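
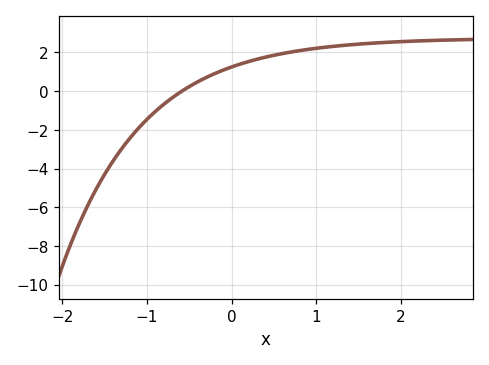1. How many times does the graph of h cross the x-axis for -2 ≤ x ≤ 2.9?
1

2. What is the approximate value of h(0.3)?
1.6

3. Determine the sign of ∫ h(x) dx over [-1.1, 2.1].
positive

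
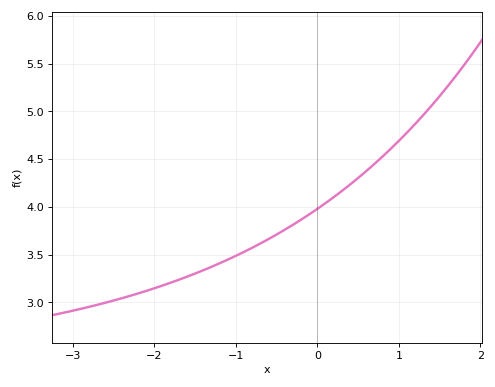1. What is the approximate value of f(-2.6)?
3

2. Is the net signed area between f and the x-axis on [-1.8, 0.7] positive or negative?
positive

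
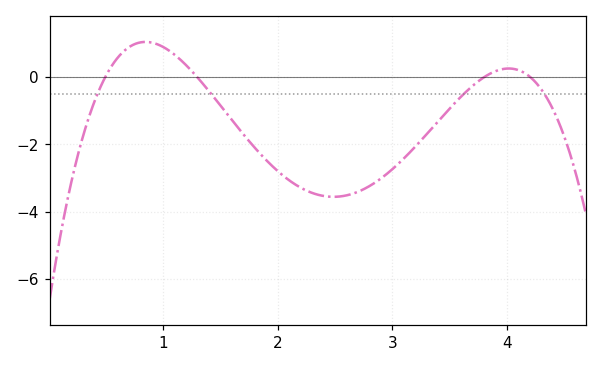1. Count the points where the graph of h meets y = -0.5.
4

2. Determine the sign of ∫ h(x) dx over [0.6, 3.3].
negative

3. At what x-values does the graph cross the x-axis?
0.5, 1.3, 3.8, 4.2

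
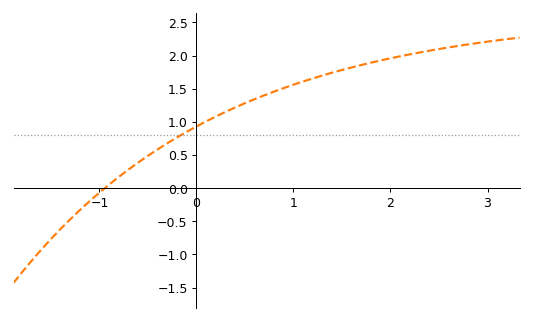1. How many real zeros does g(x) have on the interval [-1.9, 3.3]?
1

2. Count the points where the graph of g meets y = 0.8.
1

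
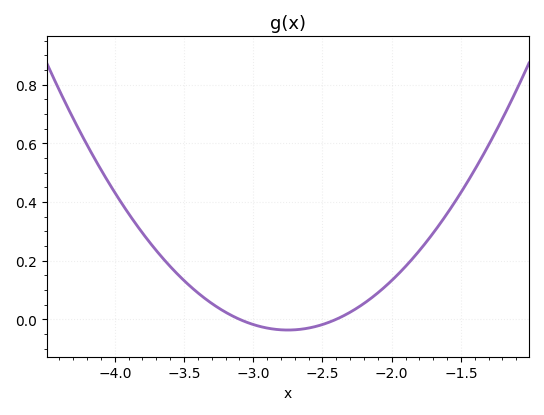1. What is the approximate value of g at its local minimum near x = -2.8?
-0.037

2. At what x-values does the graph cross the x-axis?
-3.1, -2.4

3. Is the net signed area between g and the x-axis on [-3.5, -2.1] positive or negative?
positive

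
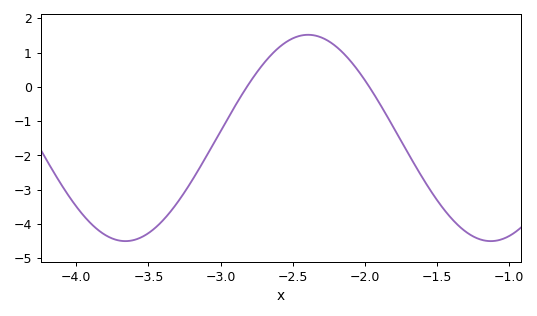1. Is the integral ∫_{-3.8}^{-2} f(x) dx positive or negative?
negative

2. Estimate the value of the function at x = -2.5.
1.4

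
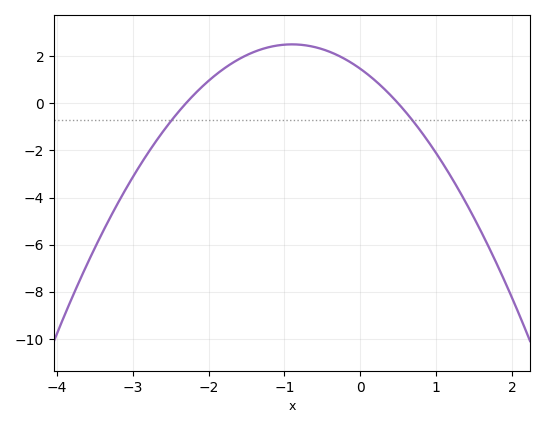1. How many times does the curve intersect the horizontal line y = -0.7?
2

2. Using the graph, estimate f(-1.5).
2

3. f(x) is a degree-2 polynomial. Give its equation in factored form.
y = -1.28(x + 2.3)(x - 0.5)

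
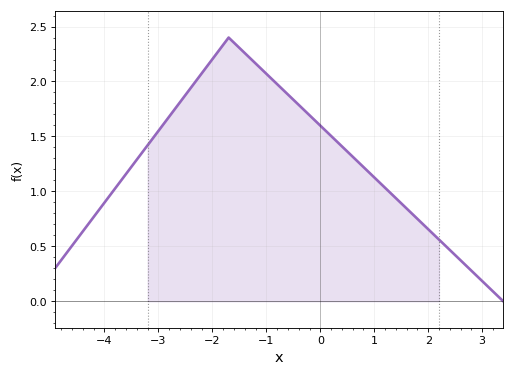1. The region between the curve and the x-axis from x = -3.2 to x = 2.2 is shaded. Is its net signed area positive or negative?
positive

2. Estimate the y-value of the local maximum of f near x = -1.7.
2.4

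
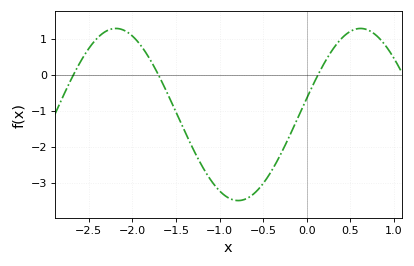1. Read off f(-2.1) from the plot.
1.2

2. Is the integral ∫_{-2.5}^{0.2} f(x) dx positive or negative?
negative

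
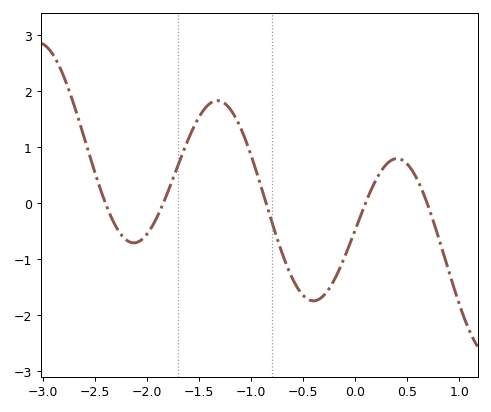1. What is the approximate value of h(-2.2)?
-0.7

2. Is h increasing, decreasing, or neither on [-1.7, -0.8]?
neither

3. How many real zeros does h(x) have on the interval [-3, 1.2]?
5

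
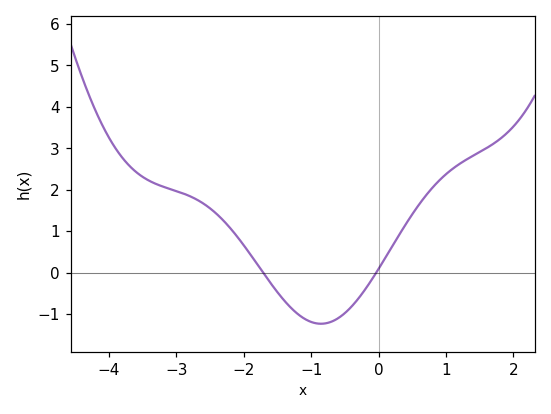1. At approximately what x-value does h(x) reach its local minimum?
-0.9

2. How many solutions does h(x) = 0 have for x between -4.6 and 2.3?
2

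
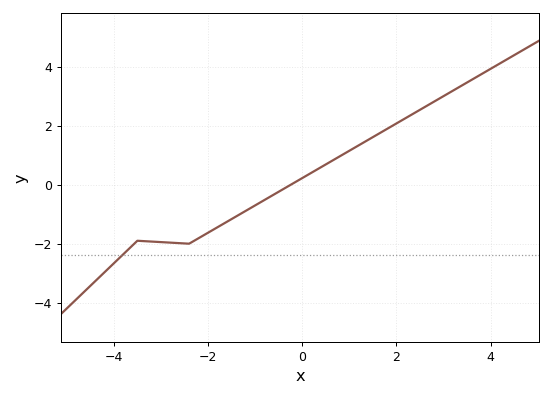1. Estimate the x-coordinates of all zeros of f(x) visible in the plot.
-0.2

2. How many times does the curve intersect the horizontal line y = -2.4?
1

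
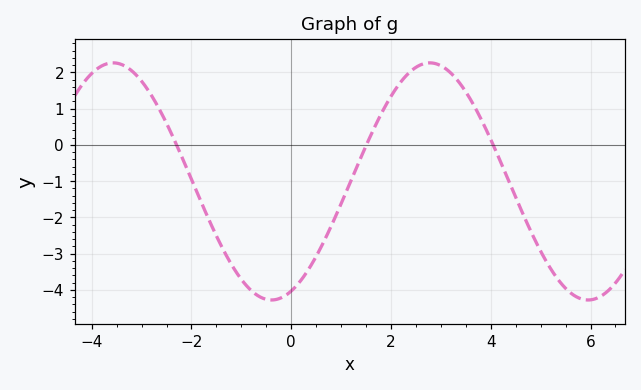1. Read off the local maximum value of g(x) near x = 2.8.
2.26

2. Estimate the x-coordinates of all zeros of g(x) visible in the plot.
-2.3, 1.51, 4.05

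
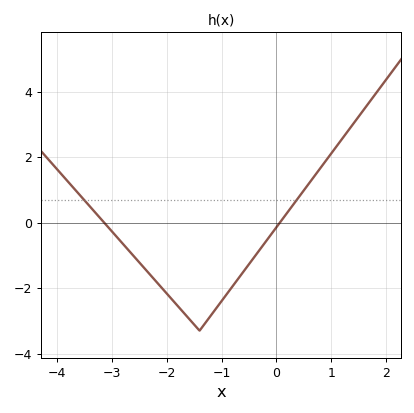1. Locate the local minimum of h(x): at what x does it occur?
-1.4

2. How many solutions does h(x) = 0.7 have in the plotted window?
2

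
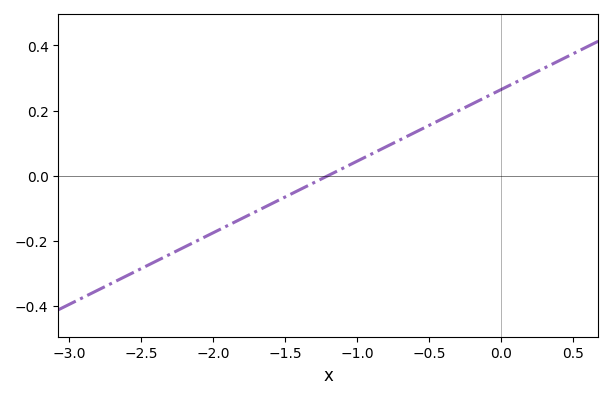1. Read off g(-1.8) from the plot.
-0.132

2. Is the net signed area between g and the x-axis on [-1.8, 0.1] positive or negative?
positive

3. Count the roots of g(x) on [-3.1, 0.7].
1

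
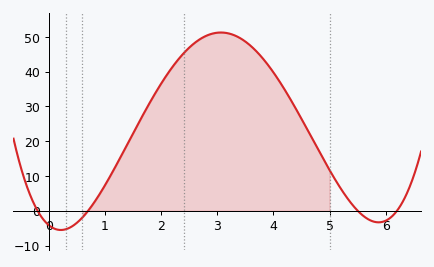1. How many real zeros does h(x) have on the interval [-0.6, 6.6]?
4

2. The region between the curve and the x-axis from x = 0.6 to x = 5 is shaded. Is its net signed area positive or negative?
positive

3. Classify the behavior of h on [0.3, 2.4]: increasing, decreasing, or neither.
increasing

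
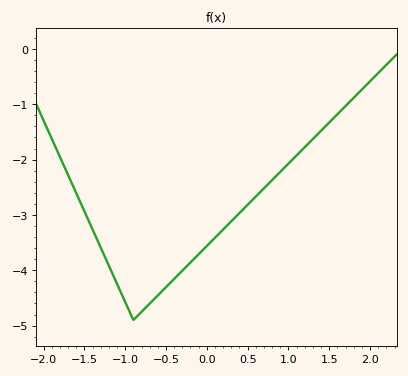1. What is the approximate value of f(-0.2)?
-3.9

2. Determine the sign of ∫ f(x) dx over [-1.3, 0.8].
negative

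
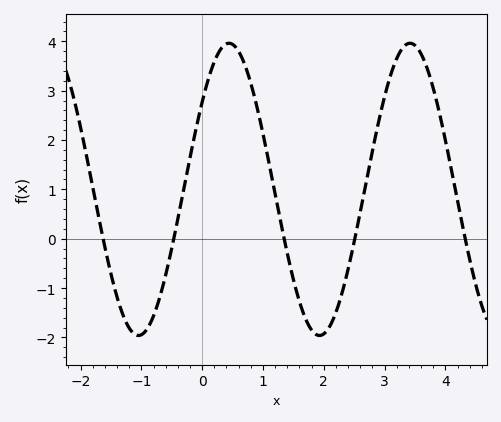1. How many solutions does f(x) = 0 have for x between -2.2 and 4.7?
5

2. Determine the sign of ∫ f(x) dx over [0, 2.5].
positive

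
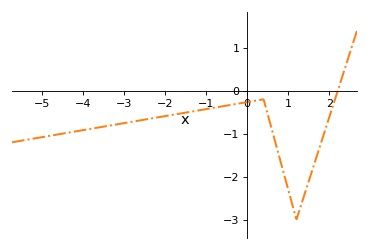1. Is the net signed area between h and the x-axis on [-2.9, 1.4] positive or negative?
negative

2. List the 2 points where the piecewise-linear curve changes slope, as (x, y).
(0.4, -0.2); (1.2, -3)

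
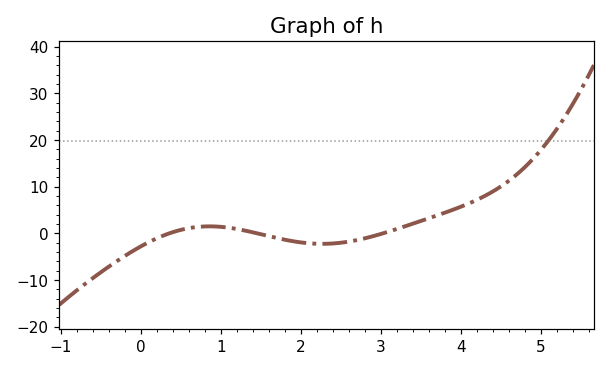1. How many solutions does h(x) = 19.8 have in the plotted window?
1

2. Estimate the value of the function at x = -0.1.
-4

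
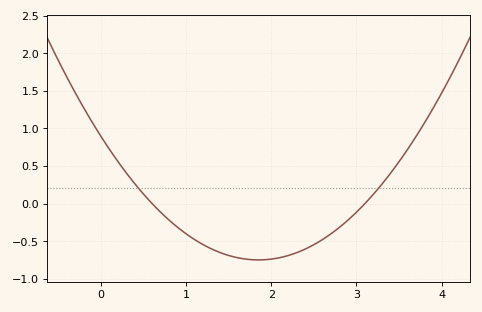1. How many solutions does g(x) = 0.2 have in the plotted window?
2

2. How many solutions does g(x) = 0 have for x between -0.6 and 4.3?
2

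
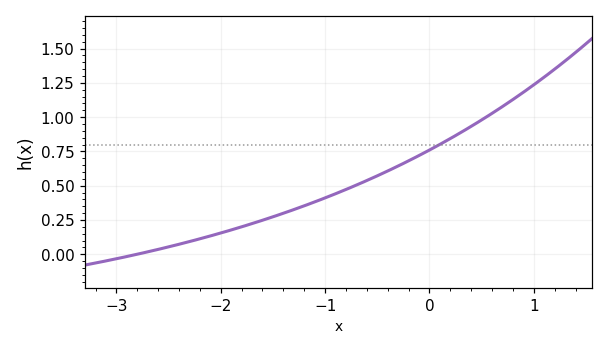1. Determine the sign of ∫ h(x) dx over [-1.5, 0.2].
positive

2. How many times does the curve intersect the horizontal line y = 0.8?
1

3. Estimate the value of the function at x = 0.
0.76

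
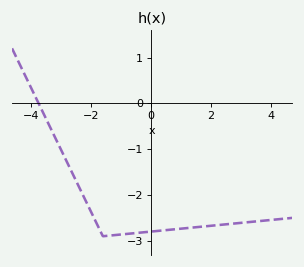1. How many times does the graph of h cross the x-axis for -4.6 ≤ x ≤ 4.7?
1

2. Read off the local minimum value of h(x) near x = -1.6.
-2.9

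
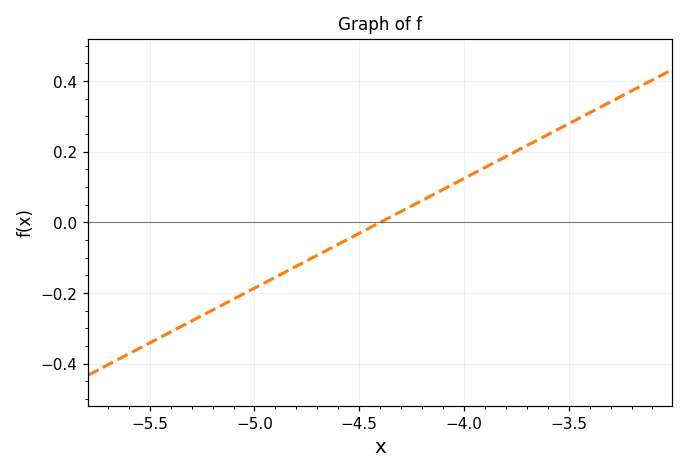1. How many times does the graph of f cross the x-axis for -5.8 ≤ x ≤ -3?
1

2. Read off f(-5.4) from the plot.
-0.32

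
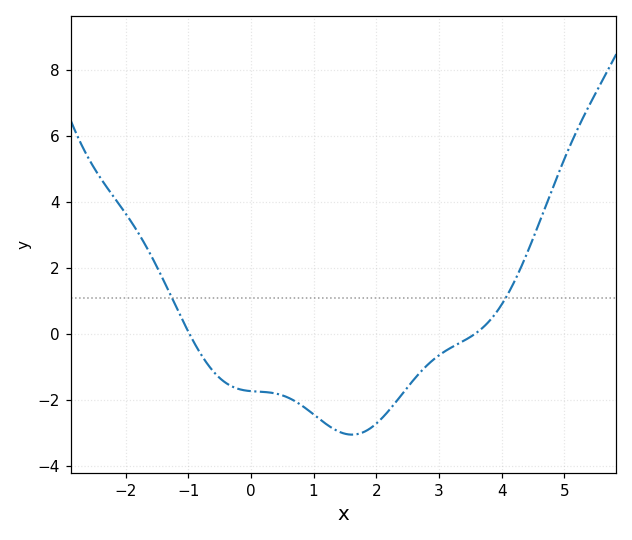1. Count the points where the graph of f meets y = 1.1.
2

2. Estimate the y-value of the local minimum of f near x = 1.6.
-3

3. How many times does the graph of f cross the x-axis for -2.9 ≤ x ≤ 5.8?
2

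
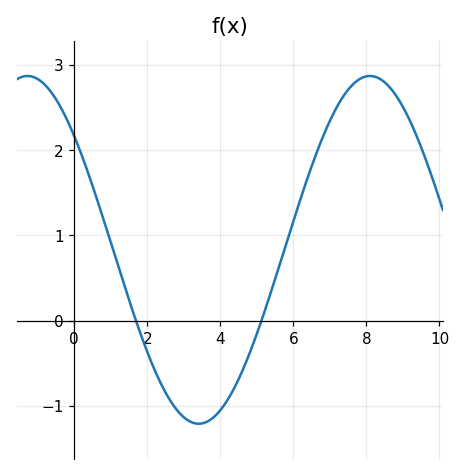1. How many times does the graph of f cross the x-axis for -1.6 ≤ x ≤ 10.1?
2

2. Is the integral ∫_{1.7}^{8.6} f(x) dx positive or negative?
positive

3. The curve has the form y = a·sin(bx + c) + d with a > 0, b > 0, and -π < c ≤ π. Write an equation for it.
y = 2.04sin(0.67x + 2.4) + 0.83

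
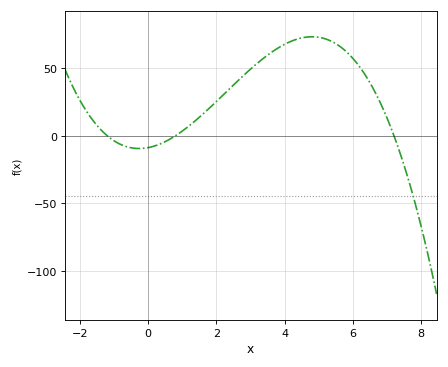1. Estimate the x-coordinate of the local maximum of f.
4.8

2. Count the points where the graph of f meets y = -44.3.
1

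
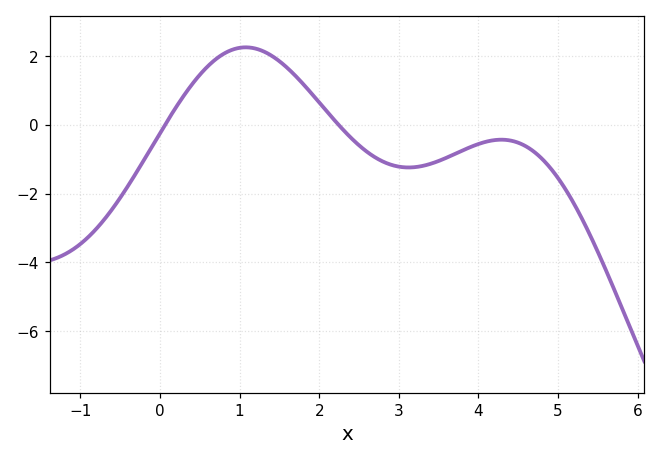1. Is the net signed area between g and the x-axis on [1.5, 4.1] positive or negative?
negative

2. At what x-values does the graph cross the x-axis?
0.1, 2.2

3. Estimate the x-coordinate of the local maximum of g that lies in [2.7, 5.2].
4.3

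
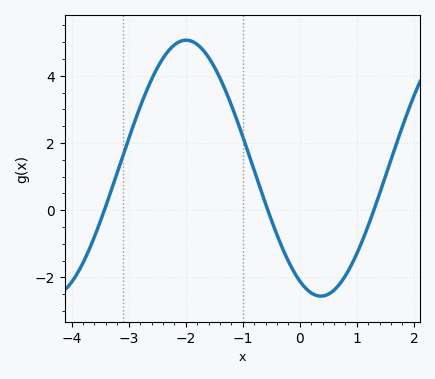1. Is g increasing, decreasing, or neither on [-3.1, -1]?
neither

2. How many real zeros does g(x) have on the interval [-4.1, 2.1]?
3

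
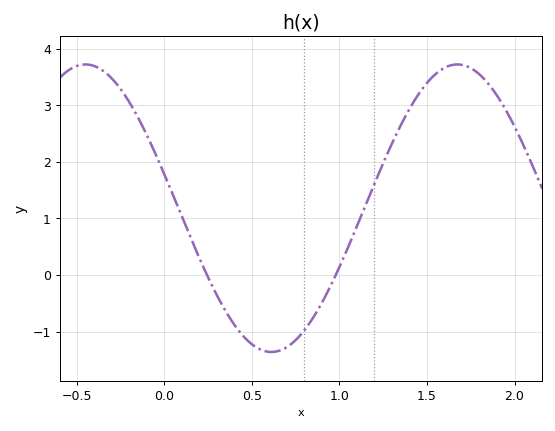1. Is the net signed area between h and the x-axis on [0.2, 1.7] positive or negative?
positive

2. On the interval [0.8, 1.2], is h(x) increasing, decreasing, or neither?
increasing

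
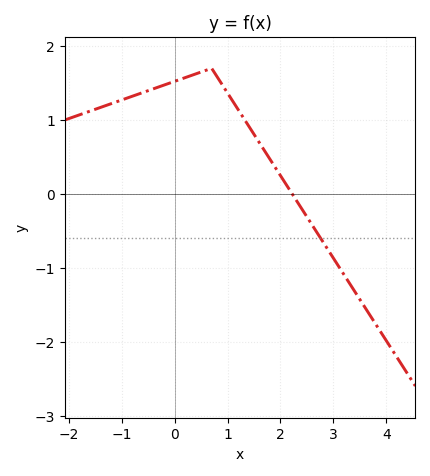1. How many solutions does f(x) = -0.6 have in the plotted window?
1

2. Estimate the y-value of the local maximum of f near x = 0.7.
1.7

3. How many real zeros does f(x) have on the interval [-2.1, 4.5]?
1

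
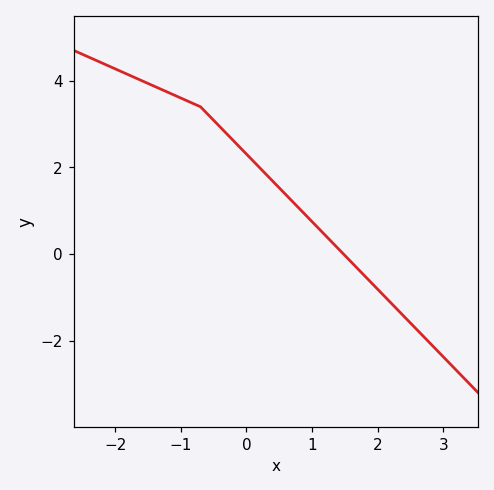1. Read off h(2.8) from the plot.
-2.06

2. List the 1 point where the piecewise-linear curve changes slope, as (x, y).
(-0.7, 3.4)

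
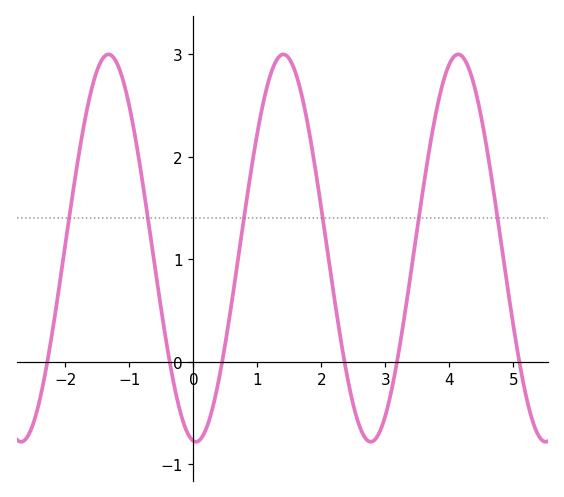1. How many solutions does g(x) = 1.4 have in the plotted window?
6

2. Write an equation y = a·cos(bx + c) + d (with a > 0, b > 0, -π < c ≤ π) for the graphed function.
y = 1.89cos(2.3x + 3.1) + 1.11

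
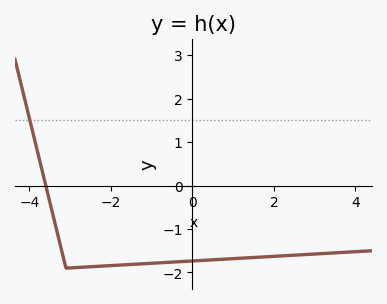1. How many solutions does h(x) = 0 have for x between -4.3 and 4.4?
1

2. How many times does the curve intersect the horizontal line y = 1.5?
1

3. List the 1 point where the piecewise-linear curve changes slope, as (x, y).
(-3.1, -1.9)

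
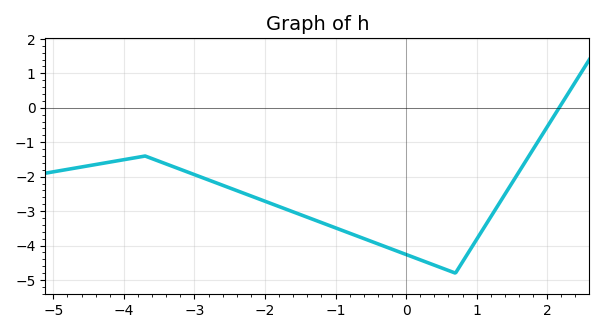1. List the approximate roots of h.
2.2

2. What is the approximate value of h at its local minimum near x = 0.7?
-4.8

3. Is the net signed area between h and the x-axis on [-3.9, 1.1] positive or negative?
negative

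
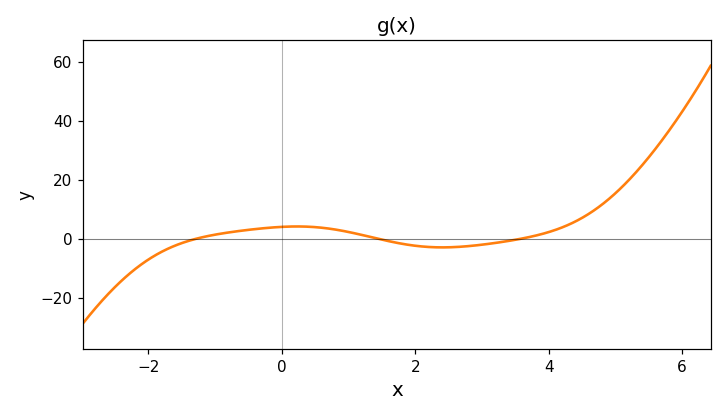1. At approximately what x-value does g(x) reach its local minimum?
2.4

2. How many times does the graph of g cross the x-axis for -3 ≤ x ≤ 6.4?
3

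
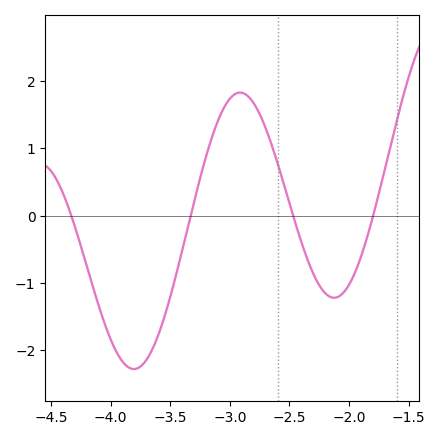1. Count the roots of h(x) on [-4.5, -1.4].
4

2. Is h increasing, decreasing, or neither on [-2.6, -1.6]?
neither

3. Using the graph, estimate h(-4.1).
-1.34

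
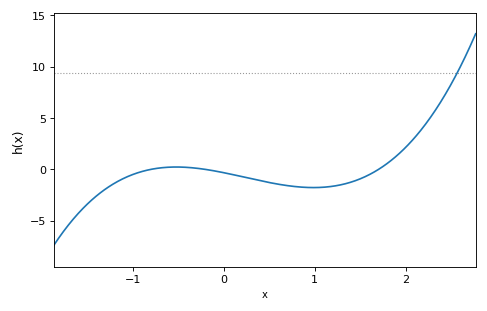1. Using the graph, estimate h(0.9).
-1.75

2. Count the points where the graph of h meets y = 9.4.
1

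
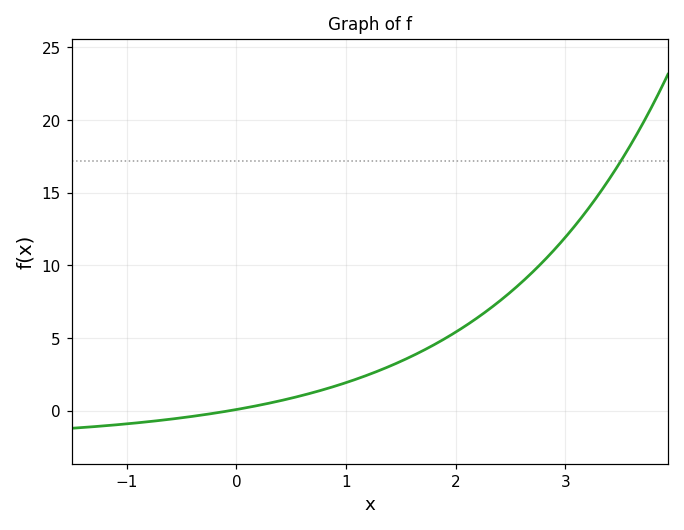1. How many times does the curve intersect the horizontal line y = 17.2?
1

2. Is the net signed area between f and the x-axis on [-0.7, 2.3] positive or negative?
positive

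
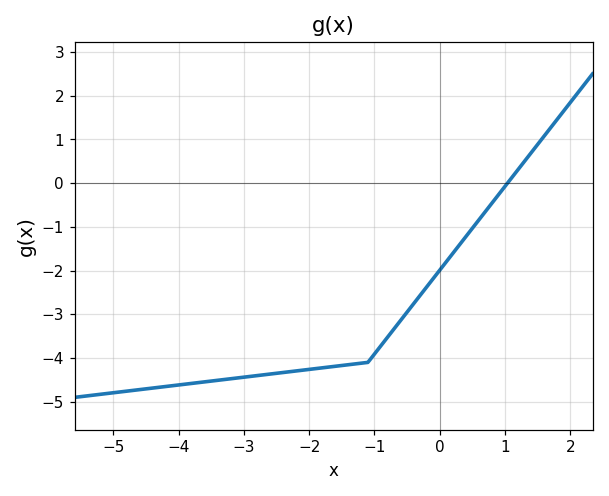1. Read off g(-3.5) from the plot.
-4.53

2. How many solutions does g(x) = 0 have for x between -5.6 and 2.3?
1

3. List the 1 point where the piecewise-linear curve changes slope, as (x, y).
(-1.1, -4.1)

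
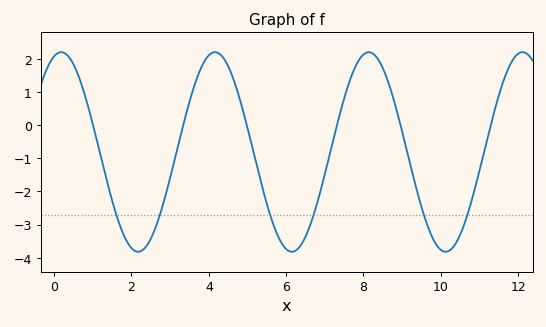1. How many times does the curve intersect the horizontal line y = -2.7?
6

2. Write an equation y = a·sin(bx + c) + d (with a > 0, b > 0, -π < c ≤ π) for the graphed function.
y = 3.01sin(1.6x + 1.3) - 0.81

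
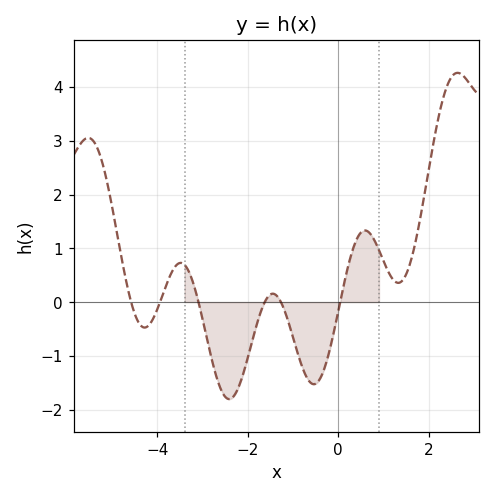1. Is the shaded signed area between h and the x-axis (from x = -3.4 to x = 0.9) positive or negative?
negative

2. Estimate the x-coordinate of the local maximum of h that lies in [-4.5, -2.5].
-3.4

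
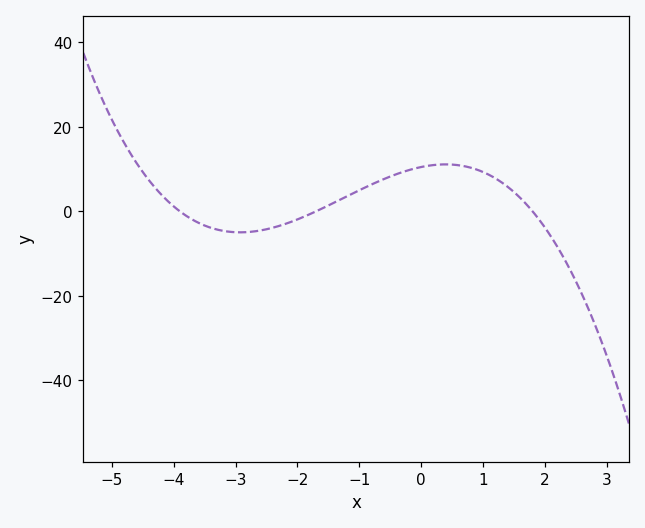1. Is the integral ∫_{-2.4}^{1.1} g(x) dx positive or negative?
positive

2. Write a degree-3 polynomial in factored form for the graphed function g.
y = -0.88(x + 3.9)(x + 1.7)(x - 1.8)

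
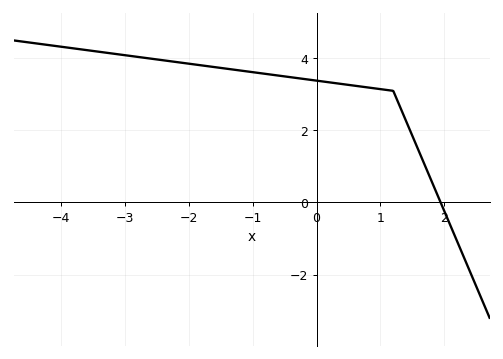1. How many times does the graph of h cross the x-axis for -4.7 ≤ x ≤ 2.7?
1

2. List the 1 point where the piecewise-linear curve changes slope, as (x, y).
(1.2, 3.1)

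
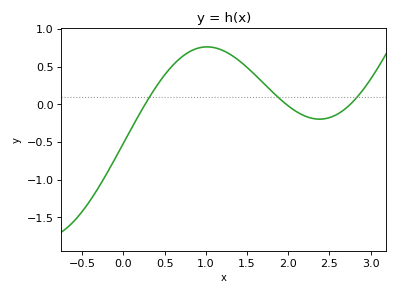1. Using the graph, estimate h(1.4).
0.581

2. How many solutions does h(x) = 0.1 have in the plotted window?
3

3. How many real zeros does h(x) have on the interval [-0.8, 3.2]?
3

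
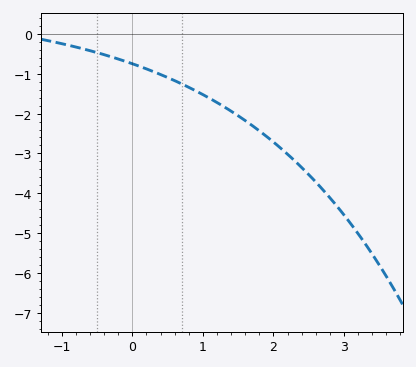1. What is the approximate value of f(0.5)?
-1.1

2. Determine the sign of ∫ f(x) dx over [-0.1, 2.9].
negative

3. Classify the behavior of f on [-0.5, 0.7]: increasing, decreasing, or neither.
decreasing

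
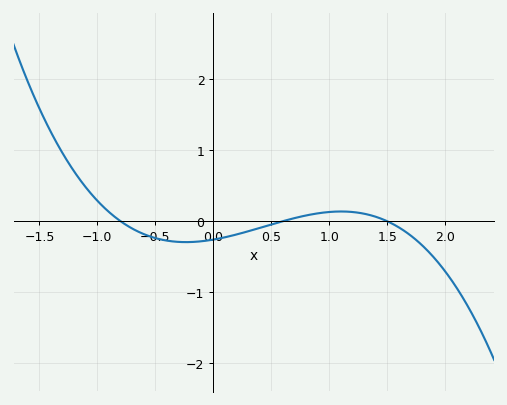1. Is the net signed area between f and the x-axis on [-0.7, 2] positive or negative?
negative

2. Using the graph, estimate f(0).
-0.259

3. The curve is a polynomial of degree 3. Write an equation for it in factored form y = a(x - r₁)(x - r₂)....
y = -0.36(x + 0.8)(x - 0.6)(x - 1.5)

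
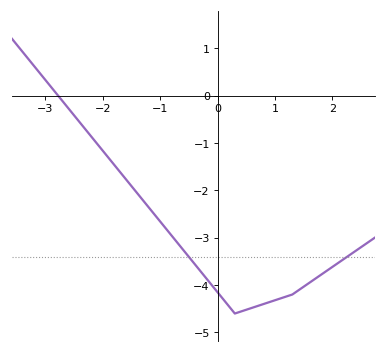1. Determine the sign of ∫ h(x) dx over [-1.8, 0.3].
negative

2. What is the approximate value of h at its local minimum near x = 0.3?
-4.6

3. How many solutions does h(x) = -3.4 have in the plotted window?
2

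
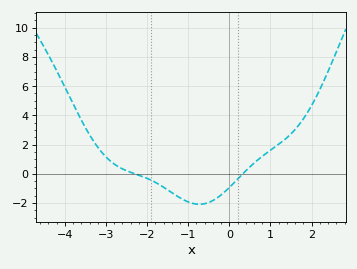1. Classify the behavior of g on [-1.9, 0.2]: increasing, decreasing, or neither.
neither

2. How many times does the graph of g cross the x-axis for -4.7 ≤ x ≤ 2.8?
2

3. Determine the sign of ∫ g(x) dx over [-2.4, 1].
negative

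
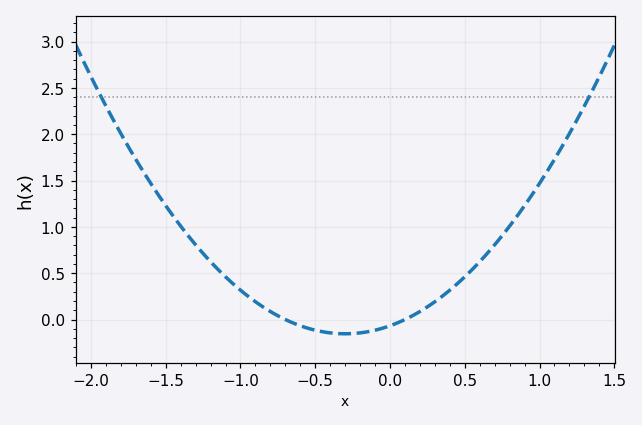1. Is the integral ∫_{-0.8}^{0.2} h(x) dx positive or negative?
negative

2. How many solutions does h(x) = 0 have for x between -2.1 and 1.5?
2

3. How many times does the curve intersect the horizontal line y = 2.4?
2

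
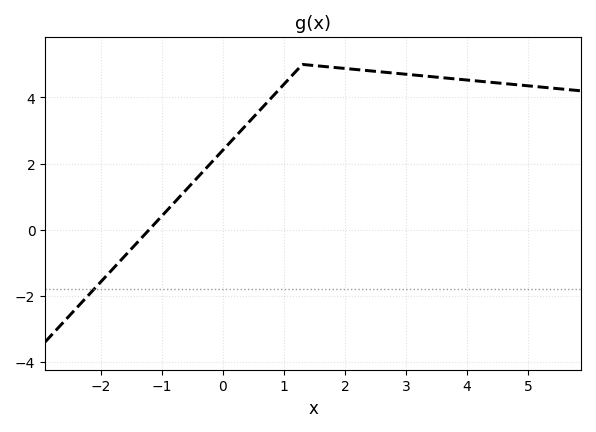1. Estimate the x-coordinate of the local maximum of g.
1.3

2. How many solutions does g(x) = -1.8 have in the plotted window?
1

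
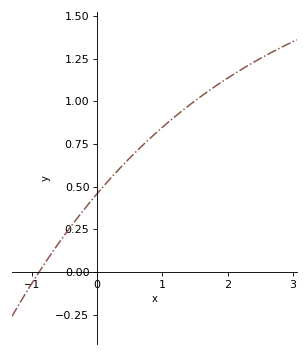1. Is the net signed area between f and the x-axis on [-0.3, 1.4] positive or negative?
positive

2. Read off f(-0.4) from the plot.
0.26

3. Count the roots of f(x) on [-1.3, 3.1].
1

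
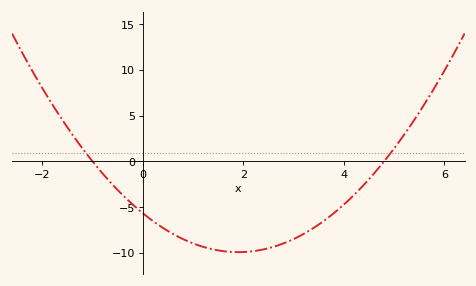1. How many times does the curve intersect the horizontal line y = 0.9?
2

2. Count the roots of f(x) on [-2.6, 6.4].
2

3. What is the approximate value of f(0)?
-5.66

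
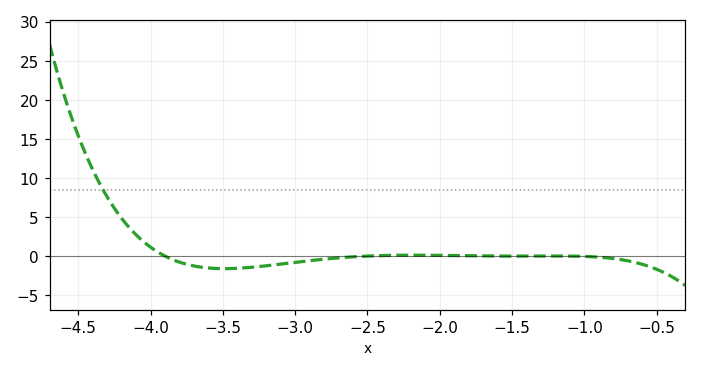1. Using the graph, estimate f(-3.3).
-1.5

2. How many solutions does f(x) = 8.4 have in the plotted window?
1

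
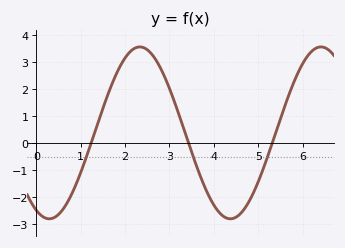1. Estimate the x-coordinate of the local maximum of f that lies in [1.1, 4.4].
2.33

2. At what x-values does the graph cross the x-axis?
1.23, 3.43, 5.31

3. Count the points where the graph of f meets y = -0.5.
3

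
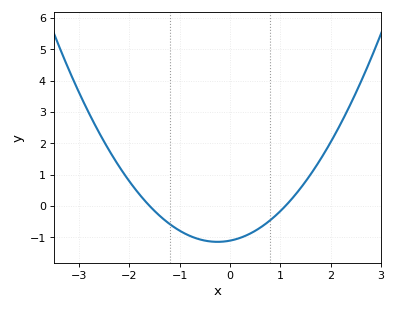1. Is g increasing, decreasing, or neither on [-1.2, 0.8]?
neither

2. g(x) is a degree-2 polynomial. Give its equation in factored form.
y = 0.63(x + 1.6)(x - 1.1)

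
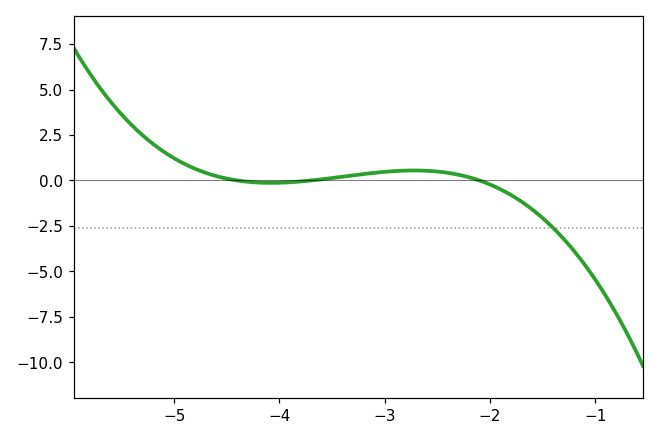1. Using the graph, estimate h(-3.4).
0.2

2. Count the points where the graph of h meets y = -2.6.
1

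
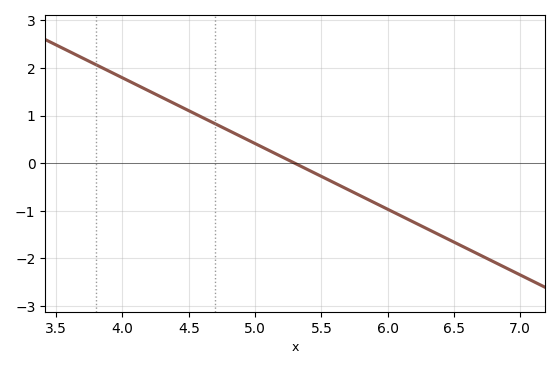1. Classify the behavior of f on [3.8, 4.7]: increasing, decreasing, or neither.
decreasing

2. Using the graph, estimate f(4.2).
1.5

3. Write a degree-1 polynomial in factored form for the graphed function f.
y = -1.38(x - 5.3)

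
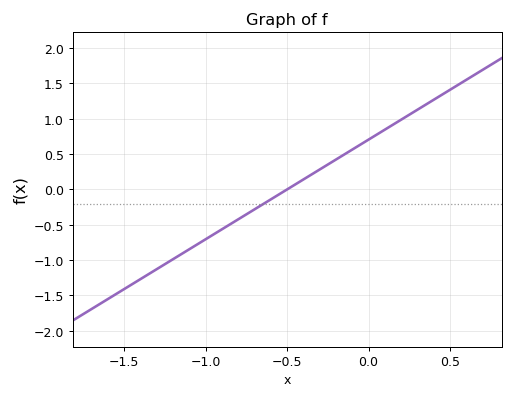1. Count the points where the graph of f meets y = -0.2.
1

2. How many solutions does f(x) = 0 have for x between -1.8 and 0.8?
1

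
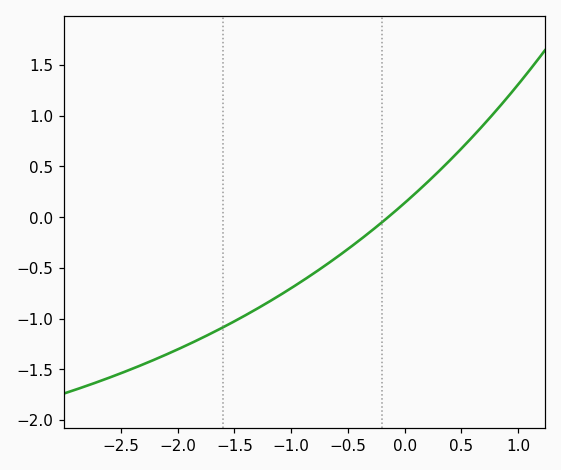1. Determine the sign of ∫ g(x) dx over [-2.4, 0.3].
negative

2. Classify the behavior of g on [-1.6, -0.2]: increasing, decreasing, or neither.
increasing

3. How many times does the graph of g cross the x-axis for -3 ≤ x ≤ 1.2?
1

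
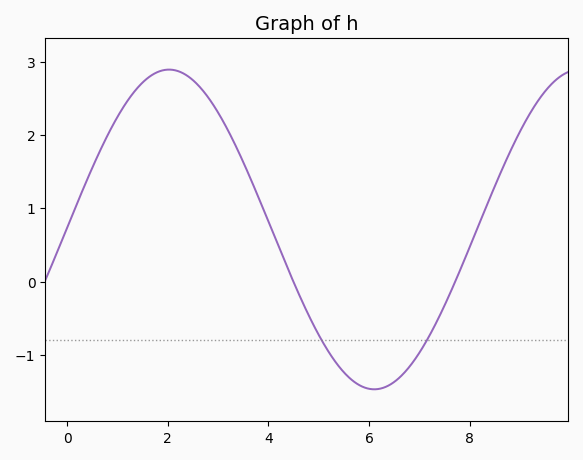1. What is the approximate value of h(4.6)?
-0.2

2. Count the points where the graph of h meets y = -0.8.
2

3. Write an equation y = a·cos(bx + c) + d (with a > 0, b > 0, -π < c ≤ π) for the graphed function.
y = 2.18cos(0.77x - 1.6) + 0.71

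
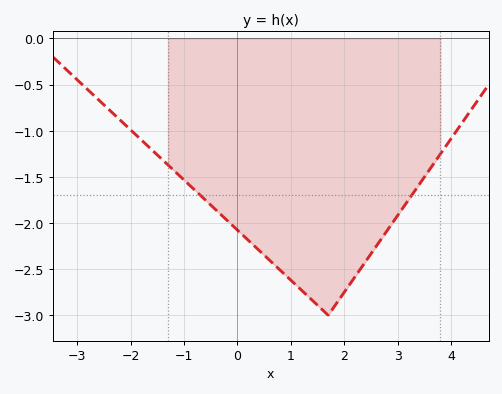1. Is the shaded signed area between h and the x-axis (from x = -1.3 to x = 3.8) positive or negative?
negative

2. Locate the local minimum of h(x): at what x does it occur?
1.7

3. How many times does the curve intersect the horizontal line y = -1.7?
2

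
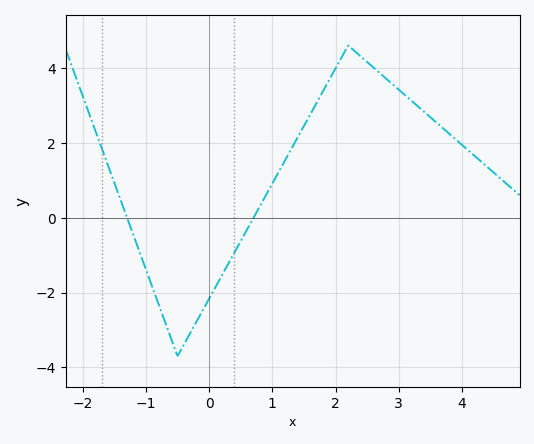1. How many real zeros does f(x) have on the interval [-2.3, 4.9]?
2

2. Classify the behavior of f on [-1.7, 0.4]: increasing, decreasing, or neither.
neither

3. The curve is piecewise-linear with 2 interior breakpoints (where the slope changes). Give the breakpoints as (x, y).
(-0.5, -3.7); (2.2, 4.6)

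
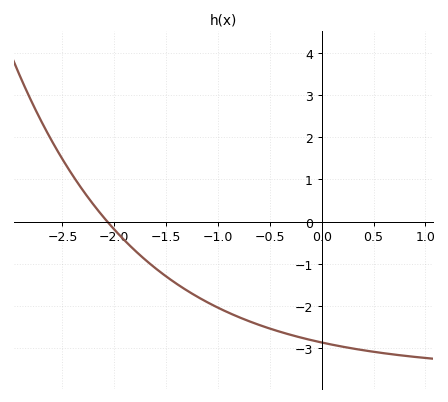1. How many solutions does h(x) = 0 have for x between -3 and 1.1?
1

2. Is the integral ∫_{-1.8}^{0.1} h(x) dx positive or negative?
negative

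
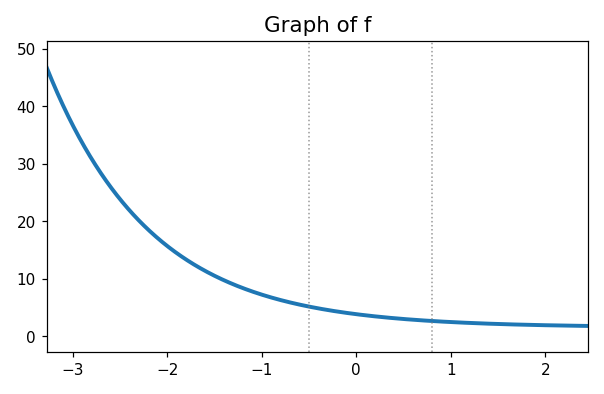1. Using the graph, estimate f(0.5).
3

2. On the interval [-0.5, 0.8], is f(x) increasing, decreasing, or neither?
decreasing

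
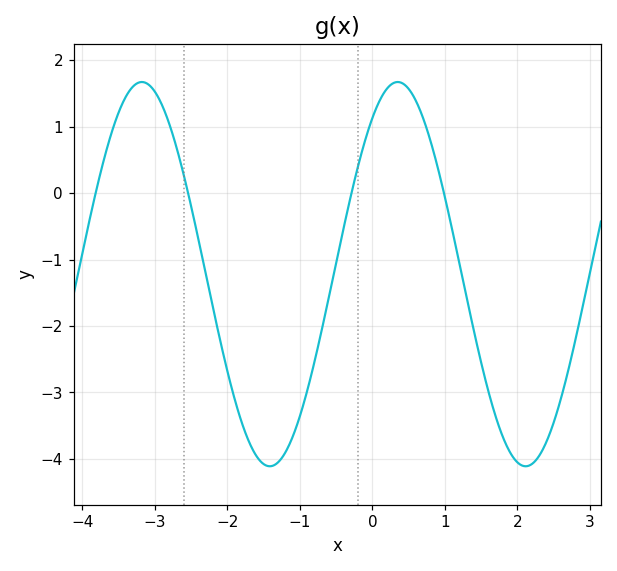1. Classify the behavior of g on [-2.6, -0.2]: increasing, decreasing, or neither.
neither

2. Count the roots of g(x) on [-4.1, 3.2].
4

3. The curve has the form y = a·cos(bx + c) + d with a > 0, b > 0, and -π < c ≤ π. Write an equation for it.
y = 2.89cos(1.78x - 0.622) - 1.22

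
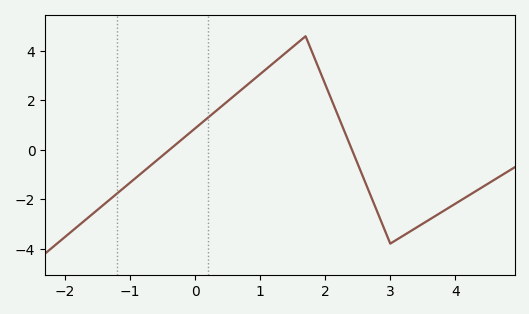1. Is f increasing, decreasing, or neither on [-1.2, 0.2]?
increasing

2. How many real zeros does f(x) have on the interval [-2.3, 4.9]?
2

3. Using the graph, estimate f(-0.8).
-0.8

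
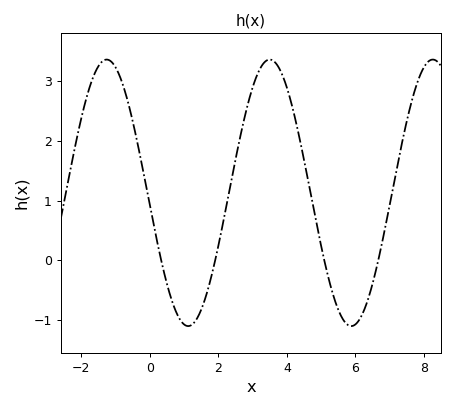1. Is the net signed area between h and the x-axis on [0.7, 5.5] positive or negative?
positive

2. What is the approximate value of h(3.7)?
3.3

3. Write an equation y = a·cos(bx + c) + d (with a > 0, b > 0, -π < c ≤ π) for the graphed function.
y = 2.23cos(1.3x + 1.7) + 1.13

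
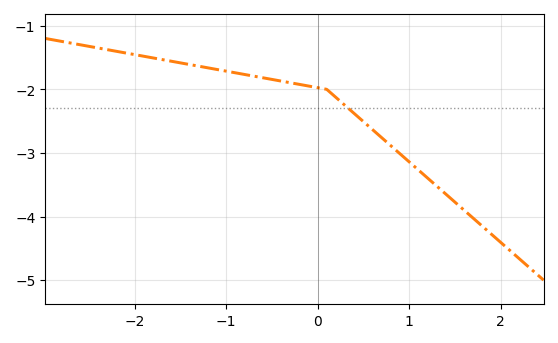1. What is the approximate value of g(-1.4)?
-1.61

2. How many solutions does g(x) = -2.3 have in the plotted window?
1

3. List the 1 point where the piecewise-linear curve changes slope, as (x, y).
(0.1, -2)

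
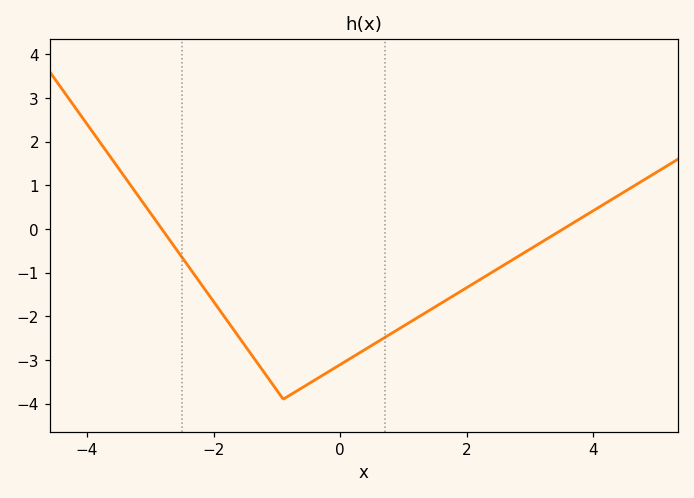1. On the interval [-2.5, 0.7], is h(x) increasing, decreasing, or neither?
neither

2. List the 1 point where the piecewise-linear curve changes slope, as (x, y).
(-0.9, -3.9)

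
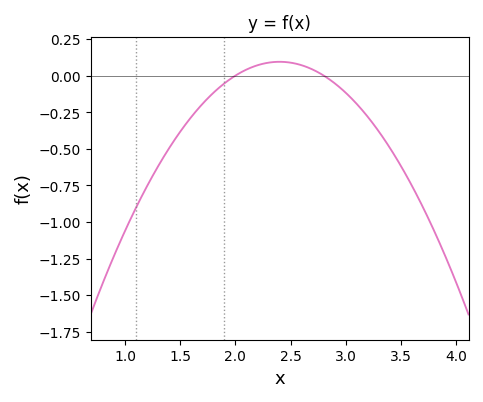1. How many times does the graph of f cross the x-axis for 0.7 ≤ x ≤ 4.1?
2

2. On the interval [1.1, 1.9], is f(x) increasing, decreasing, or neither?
increasing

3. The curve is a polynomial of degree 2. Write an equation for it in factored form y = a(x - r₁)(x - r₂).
y = -0.59(x - 2)(x - 2.8)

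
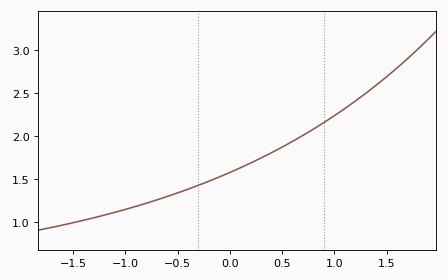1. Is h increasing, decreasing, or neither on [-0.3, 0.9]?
increasing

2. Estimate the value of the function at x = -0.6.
1.3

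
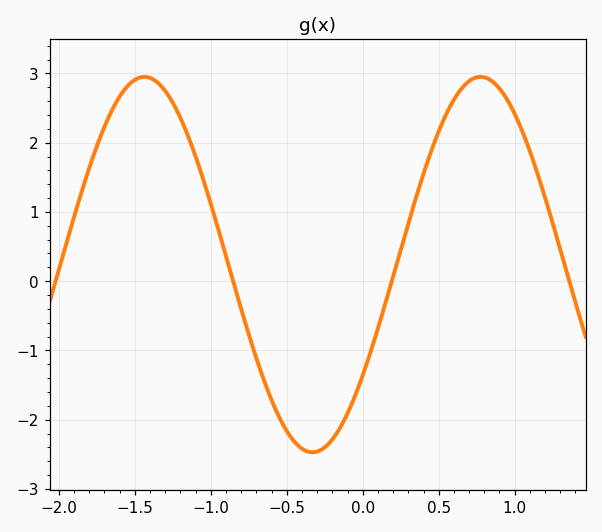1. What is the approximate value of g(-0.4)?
-2.4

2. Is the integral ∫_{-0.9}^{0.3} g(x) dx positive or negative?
negative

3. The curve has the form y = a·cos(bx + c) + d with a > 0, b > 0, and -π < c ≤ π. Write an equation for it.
y = 2.71cos(2.8x - 2.2) + 0.24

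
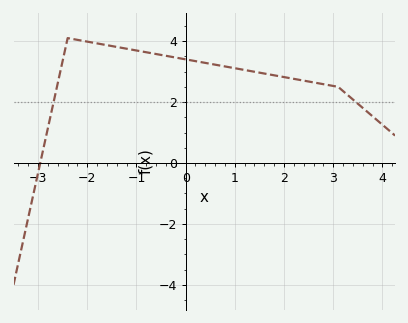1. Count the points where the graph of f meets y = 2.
2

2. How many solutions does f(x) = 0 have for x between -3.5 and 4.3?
1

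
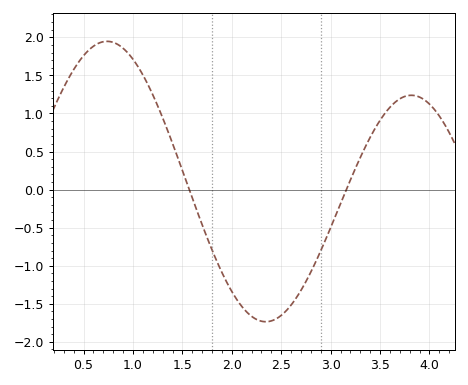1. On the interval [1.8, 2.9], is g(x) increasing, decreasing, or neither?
neither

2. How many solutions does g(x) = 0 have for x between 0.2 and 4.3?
2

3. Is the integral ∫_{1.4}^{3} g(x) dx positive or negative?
negative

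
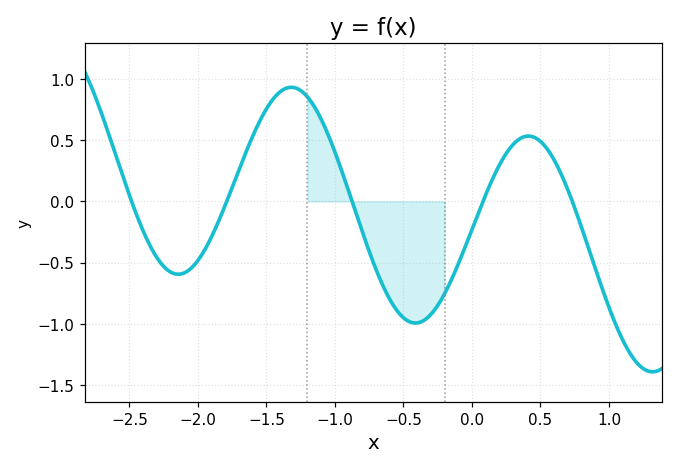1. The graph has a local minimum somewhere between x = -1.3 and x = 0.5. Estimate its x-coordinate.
-0.4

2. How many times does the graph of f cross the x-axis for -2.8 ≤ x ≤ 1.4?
5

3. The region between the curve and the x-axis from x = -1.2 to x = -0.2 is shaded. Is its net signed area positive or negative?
negative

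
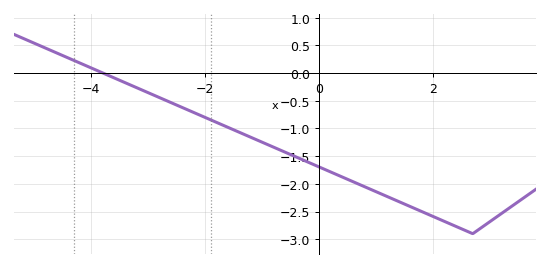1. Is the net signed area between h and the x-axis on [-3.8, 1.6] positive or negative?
negative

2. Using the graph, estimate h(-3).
-0.356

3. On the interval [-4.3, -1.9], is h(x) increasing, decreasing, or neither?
decreasing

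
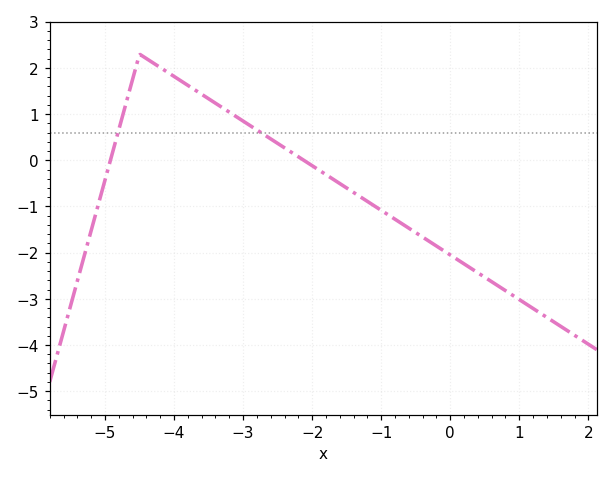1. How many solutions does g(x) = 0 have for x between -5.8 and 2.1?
2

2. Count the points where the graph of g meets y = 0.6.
2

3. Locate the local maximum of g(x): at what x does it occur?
-4.5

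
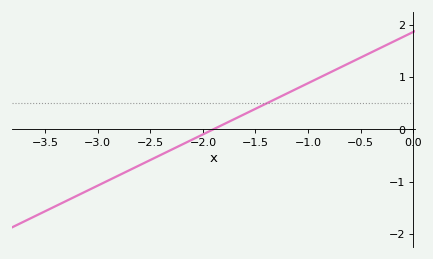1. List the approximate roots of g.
-1.9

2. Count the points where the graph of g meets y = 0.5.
1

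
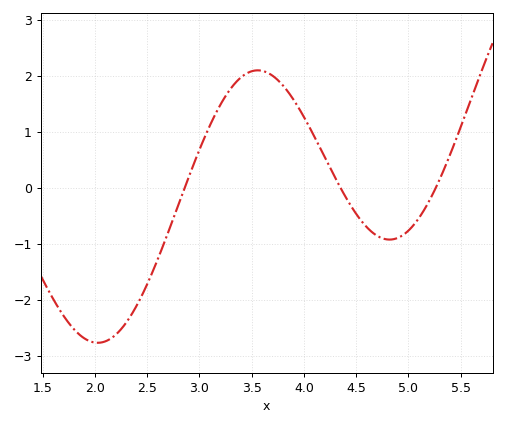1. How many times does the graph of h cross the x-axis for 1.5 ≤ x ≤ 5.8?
3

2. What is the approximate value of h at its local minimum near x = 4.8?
-0.9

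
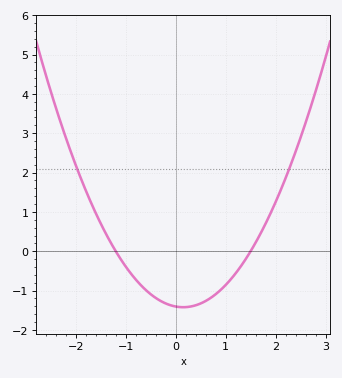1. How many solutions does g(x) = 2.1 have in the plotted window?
2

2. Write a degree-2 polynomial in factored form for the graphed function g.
y = 0.78(x + 1.2)(x - 1.5)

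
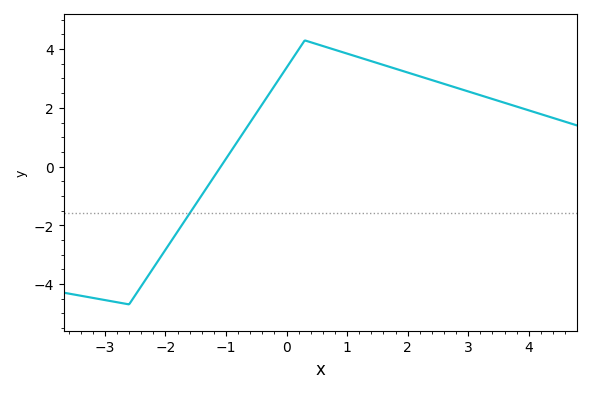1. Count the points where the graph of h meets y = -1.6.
1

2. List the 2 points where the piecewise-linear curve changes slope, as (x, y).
(-2.6, -4.7); (0.3, 4.3)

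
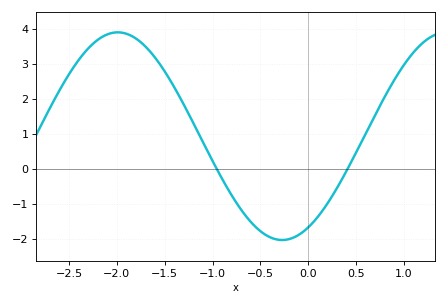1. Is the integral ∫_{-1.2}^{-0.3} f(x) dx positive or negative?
negative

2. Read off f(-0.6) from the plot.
-1.52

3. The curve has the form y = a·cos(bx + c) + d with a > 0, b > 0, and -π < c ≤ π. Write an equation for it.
y = 2.97cos(1.83x - 2.64) + 0.93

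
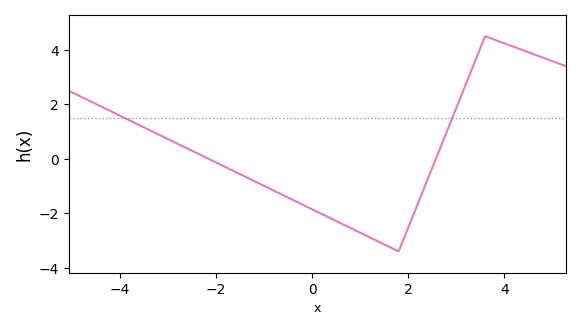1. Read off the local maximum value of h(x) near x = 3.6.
4.4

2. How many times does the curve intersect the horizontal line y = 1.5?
2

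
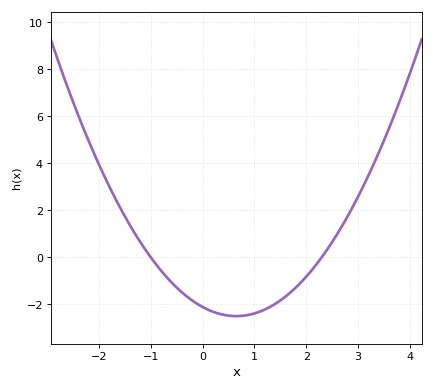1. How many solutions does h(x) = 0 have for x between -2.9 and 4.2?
2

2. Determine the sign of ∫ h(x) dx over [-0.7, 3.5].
negative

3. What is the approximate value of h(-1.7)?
2.6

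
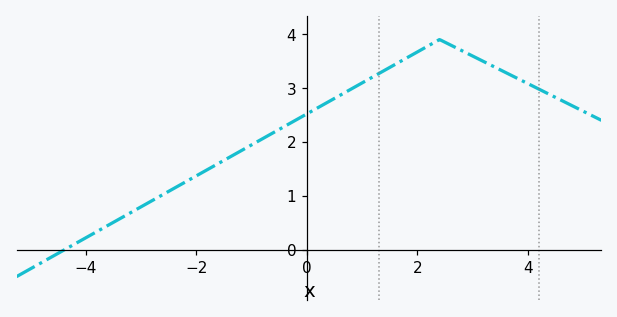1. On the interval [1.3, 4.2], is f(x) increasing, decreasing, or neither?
neither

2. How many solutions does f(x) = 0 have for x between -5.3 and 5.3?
1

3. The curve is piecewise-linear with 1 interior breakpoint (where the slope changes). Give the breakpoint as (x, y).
(2.4, 3.9)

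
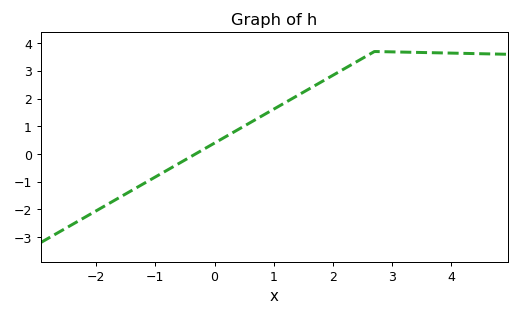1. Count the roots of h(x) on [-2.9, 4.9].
1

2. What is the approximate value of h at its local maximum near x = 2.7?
3.7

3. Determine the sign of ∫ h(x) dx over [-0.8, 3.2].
positive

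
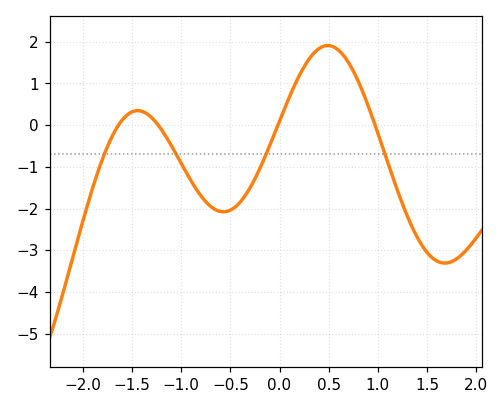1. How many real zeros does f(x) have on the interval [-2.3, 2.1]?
4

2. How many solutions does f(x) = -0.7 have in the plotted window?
4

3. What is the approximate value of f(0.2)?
1.18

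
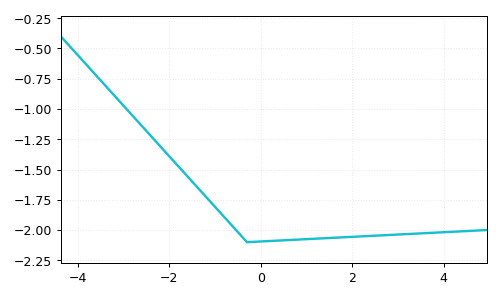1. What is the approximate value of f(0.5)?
-2.08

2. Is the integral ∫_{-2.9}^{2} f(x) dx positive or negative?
negative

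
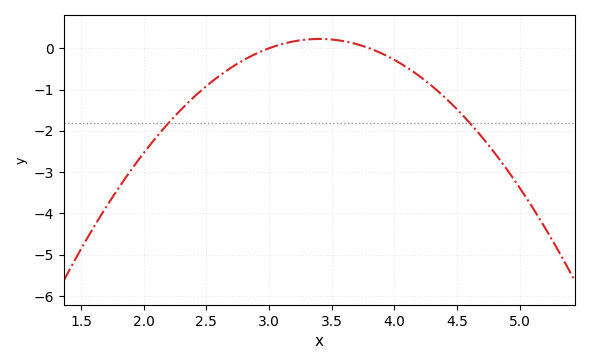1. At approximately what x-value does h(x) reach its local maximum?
3.4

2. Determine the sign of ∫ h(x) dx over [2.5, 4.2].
negative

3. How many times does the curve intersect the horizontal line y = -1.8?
2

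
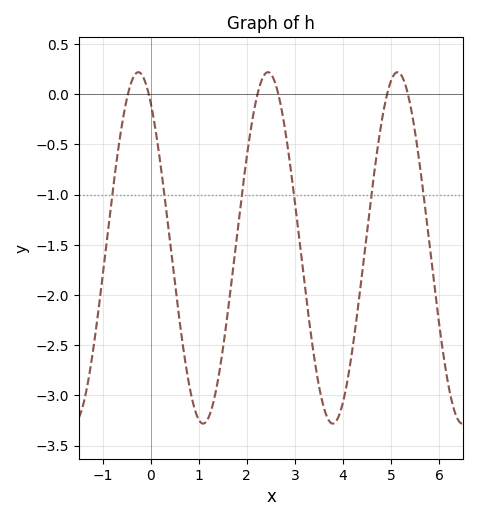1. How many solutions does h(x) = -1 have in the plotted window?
6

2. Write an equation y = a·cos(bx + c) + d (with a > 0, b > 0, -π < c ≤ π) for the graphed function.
y = 1.75cos(2.3x + 0.6) - 1.53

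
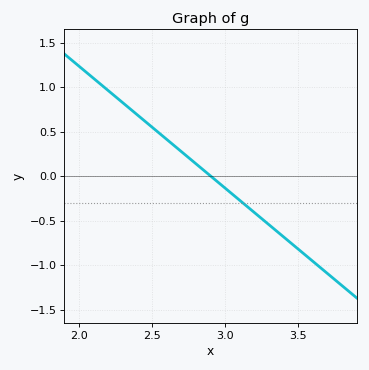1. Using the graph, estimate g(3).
-0.137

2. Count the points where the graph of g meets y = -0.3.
1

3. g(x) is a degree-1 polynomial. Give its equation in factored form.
y = -1.37(x - 2.9)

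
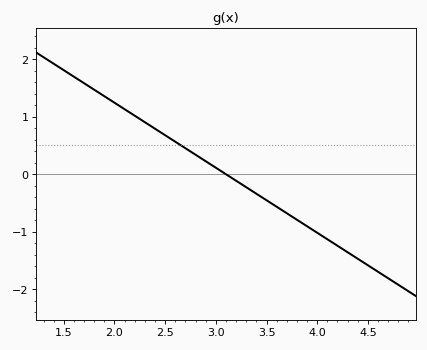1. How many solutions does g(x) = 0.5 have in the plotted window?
1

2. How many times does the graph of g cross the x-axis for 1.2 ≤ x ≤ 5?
1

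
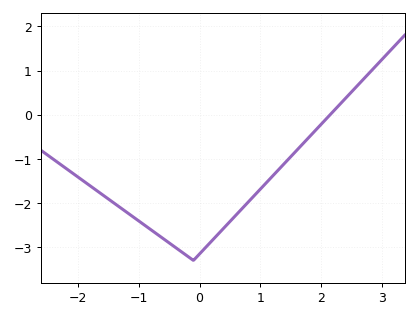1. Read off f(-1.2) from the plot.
-2.2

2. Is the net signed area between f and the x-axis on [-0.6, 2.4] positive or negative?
negative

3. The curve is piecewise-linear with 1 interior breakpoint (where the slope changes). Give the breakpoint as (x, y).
(-0.1, -3.3)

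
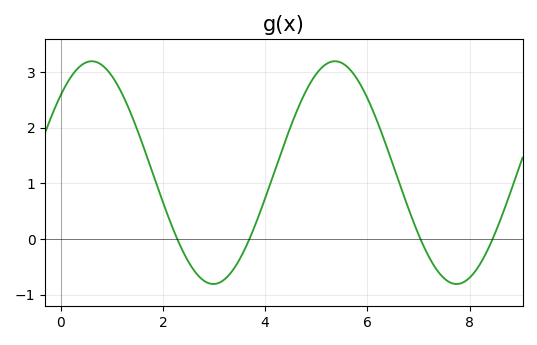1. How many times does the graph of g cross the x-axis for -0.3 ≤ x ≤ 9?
4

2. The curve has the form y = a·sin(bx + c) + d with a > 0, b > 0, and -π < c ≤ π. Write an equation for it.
y = 2sin(1.3x + 0.77) + 1.19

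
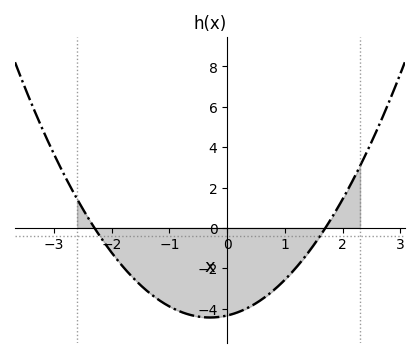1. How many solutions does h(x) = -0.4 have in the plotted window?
2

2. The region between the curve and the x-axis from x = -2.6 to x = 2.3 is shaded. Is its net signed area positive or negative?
negative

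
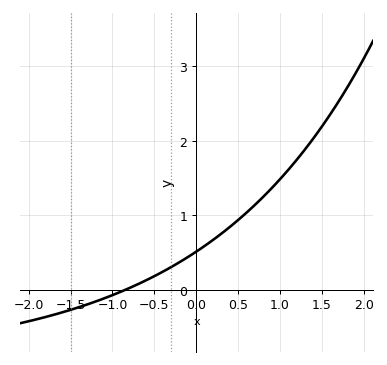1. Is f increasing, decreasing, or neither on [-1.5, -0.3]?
increasing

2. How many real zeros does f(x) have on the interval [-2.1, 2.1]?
1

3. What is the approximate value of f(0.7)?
1.14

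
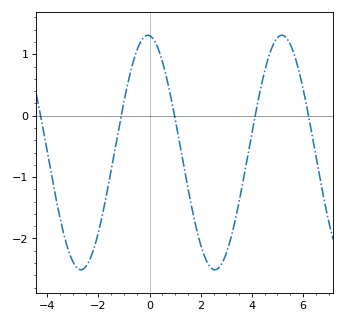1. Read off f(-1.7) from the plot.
-1.33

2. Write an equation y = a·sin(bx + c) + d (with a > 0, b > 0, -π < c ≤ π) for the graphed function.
y = 1.91sin(1.2x + 1.65) - 0.6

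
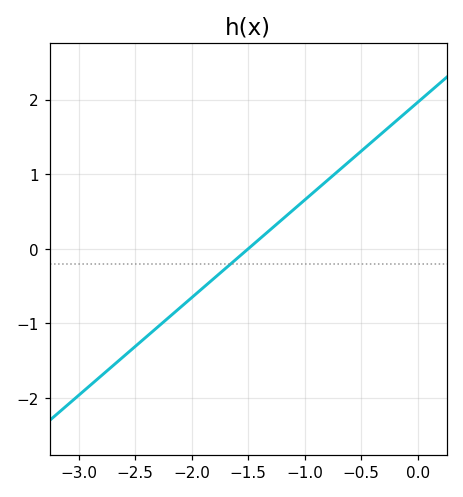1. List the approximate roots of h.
-1.5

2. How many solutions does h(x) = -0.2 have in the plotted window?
1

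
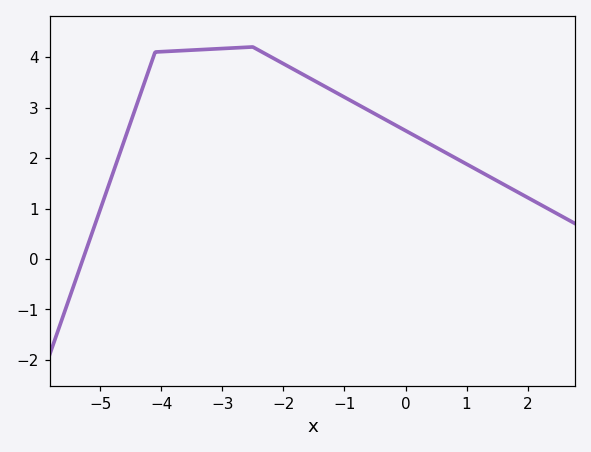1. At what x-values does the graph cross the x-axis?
-5.28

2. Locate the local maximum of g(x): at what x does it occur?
-2.5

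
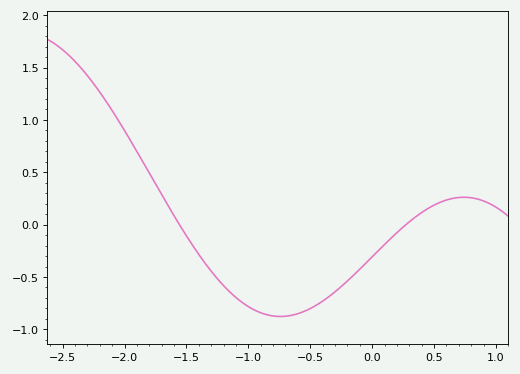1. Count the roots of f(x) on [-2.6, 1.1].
2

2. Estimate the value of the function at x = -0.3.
-0.642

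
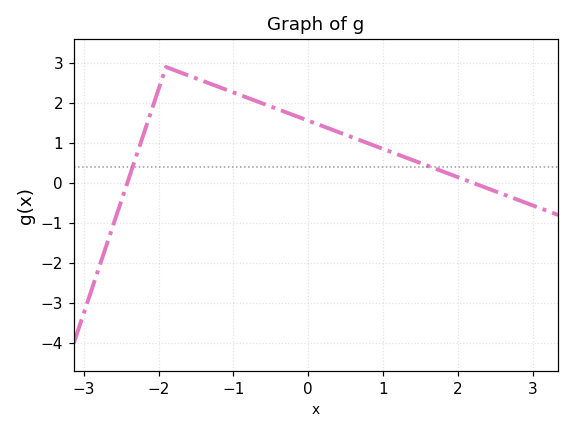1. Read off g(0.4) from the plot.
1.3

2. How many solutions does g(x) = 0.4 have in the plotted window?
2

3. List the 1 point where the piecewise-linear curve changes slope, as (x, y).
(-1.9, 2.9)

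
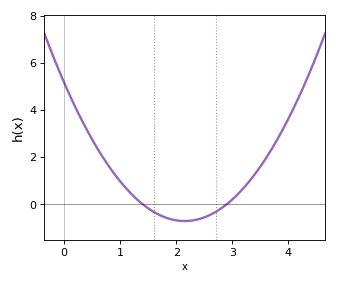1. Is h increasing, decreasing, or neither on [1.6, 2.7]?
neither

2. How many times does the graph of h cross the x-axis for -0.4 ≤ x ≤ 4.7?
2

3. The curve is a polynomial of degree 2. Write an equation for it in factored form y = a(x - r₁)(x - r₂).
y = 1.27(x - 1.4)(x - 2.9)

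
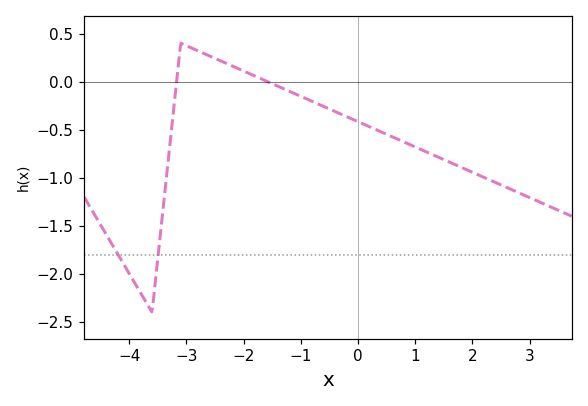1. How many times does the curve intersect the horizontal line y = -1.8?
2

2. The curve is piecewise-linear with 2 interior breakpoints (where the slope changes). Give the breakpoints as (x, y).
(-3.6, -2.4); (-3.1, 0.4)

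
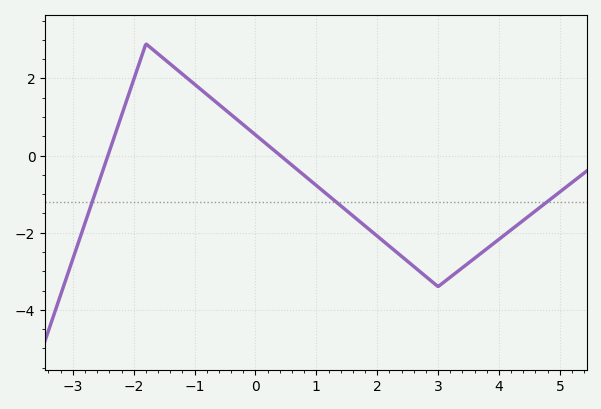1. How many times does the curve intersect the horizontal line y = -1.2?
3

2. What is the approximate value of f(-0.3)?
1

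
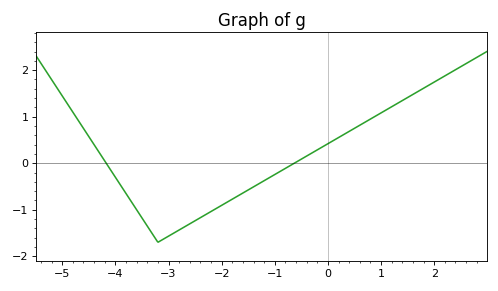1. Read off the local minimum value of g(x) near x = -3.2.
-1.7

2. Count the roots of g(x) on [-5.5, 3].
2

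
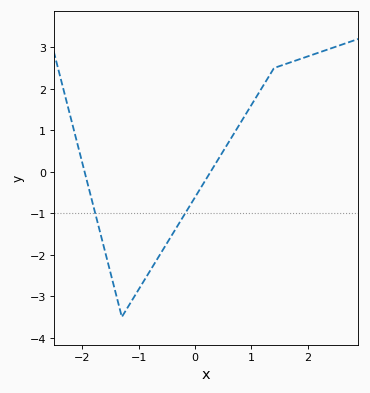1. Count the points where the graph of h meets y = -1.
2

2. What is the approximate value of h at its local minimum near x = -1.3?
-3.5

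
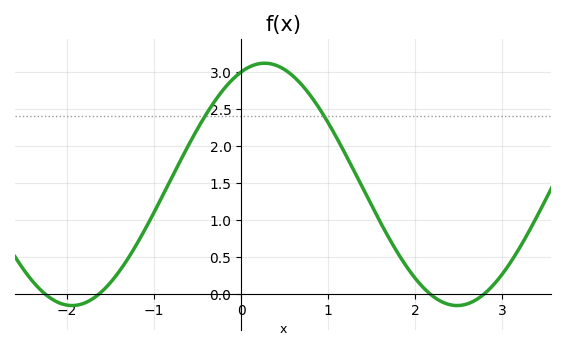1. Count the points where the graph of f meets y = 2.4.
2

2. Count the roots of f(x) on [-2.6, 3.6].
4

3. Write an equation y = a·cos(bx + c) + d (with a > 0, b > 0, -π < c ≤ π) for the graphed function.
y = 1.64cos(1.42x - 0.382) + 1.48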